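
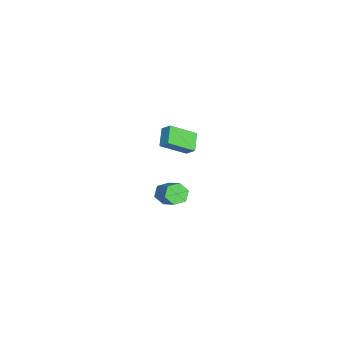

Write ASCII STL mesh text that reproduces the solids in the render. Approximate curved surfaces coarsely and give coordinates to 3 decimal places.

solid 
facet normal -0.446 -0.607 -0.658
outer loop
vertex -3.916 -1.113 -1.8
vertex -4.427 0.36 -2.812
vertex -2.834 -1.192 -2.461
endloop
endfacet
facet normal 0.275 -0.792 0.545
outer loop
vertex -2.473 -0.7 -1.928
vertex -3.916 -1.113 -1.8
vertex -2.834 -1.192 -2.461
endloop
endfacet
facet normal -0.446 -0.607 -0.658
outer loop
vertex -2.834 -1.192 -2.461
vertex -4.427 0.36 -2.812
vertex -3.346 0.282 -3.473
endloop
endfacet
facet normal 0.852 -0.061 -0.520
outer loop
vertex -3.346 0.282 -3.473
vertex -2.473 -0.7 -1.928
vertex -2.834 -1.192 -2.461
endloop
endfacet
facet normal -0.852 0.062 0.520
outer loop
vertex -3.916 -1.113 -1.8
vertex -4.066 0.852 -2.279
vertex -4.427 0.36 -2.812
endloop
endfacet
facet normal 0.275 -0.793 0.544
outer loop
vertex -3.554 -0.622 -1.267
vertex -3.916 -1.113 -1.8
vertex -2.473 -0.7 -1.928
endloop
endfacet
facet normal -0.851 0.062 0.521
outer loop
vertex -3.554 -0.622 -1.267
vertex -4.066 0.852 -2.279
vertex -3.916 -1.113 -1.8
endloop
endfacet
facet normal -0.276 0.792 -0.544
outer loop
vertex -4.427 0.36 -2.812
vertex -4.066 0.852 -2.279
vertex -3.346 0.282 -3.473
endloop
endfacet
facet normal 0.851 -0.062 -0.521
outer loop
vertex -2.984 0.773 -2.94
vertex -2.473 -0.7 -1.928
vertex -3.346 0.282 -3.473
endloop
endfacet
facet normal -0.274 0.793 -0.544
outer loop
vertex -3.346 0.282 -3.473
vertex -4.066 0.852 -2.279
vertex -2.984 0.773 -2.94
endloop
endfacet
facet normal 0.446 0.607 0.658
outer loop
vertex -2.984 0.773 -2.94
vertex -3.554 -0.622 -1.267
vertex -2.473 -0.7 -1.928
endloop
endfacet
facet normal 0.446 0.607 0.658
outer loop
vertex -4.066 0.852 -2.279
vertex -3.554 -0.622 -1.267
vertex -2.984 0.773 -2.94
endloop
endfacet
facet normal -0.714 -0.392 -0.581
outer loop
vertex 3.52 -0.723 -2.195
vertex 3.051 -0.592 -1.707
vertex 3.186 -0.119 -2.192
endloop
endfacet
facet normal 0.506 0.284 -0.814
outer loop
vertex 3.52 -0.723 -2.195
vertex 3.186 -0.119 -2.192
vertex 4.619 -0.12 -1.301
endloop
endfacet
facet normal 0.506 0.285 -0.814
outer loop
vertex 4.619 -0.12 -1.301
vertex 3.186 -0.119 -2.192
vertex 4.285 0.484 -1.297
endloop
endfacet
facet normal 0.714 0.391 0.582
outer loop
vertex 4.619 -0.12 -1.301
vertex 4.285 0.484 -1.297
vertex 4.149 0.012 -0.813
endloop
endfacet
facet normal -0.713 -0.392 -0.581
outer loop
vertex 3.186 -0.119 -2.192
vertex 3.051 -0.592 -1.707
vertex 2.716 0.012 -1.704
endloop
endfacet
facet normal -0.167 0.900 -0.402
outer loop
vertex 3.186 -0.119 -2.192
vertex 2.716 0.012 -1.704
vertex 4.285 0.484 -1.297
endloop
endfacet
facet normal -0.167 0.900 -0.402
outer loop
vertex 4.285 0.484 -1.297
vertex 2.716 0.012 -1.704
vertex 3.815 0.615 -0.809
endloop
endfacet
facet normal 0.713 0.391 0.582
outer loop
vertex 4.285 0.484 -1.297
vertex 3.815 0.615 -0.809
vertex 4.149 0.012 -0.813
endloop
endfacet
facet normal -0.713 -0.393 -0.581
outer loop
vertex 2.716 0.012 -1.704
vertex 3.051 -0.592 -1.707
vertex 2.581 -0.46 -1.219
endloop
endfacet
facet normal -0.673 0.615 0.411
outer loop
vertex 2.716 0.012 -1.704
vertex 2.581 -0.46 -1.219
vertex 3.815 0.615 -0.809
endloop
endfacet
facet normal -0.672 0.615 0.412
outer loop
vertex 3.815 0.615 -0.809
vertex 2.581 -0.46 -1.219
vertex 3.68 0.143 -0.325
endloop
endfacet
facet normal 0.714 0.391 0.581
outer loop
vertex 3.815 0.615 -0.809
vertex 3.68 0.143 -0.325
vertex 4.149 0.012 -0.813
endloop
endfacet
facet normal -0.714 -0.391 -0.582
outer loop
vertex 2.581 -0.46 -1.219
vertex 3.051 -0.592 -1.707
vertex 2.915 -1.064 -1.223
endloop
endfacet
facet normal -0.506 -0.285 0.814
outer loop
vertex 2.581 -0.46 -1.219
vertex 2.915 -1.064 -1.223
vertex 3.68 0.143 -0.325
endloop
endfacet
facet normal -0.507 -0.284 0.814
outer loop
vertex 3.68 0.143 -0.325
vertex 2.915 -1.064 -1.223
vertex 4.014 -0.461 -0.328
endloop
endfacet
facet normal 0.714 0.392 0.581
outer loop
vertex 3.68 0.143 -0.325
vertex 4.014 -0.461 -0.328
vertex 4.149 0.012 -0.813
endloop
endfacet
facet normal -0.713 -0.391 -0.582
outer loop
vertex 2.915 -1.064 -1.223
vertex 3.051 -0.592 -1.707
vertex 3.385 -1.195 -1.711
endloop
endfacet
facet normal 0.167 -0.900 0.402
outer loop
vertex 2.915 -1.064 -1.223
vertex 3.385 -1.195 -1.711
vertex 4.014 -0.461 -0.328
endloop
endfacet
facet normal 0.167 -0.900 0.402
outer loop
vertex 4.014 -0.461 -0.328
vertex 3.385 -1.195 -1.711
vertex 4.484 -0.592 -0.816
endloop
endfacet
facet normal 0.713 0.392 0.581
outer loop
vertex 4.014 -0.461 -0.328
vertex 4.484 -0.592 -0.816
vertex 4.149 0.012 -0.813
endloop
endfacet
facet normal -0.714 -0.391 -0.581
outer loop
vertex 3.385 -1.195 -1.711
vertex 3.051 -0.592 -1.707
vertex 3.52 -0.723 -2.195
endloop
endfacet
facet normal 0.673 -0.615 -0.412
outer loop
vertex 3.385 -1.195 -1.711
vertex 3.52 -0.723 -2.195
vertex 4.484 -0.592 -0.816
endloop
endfacet
facet normal 0.672 -0.615 -0.412
outer loop
vertex 4.484 -0.592 -0.816
vertex 3.52 -0.723 -2.195
vertex 4.619 -0.12 -1.301
endloop
endfacet
facet normal 0.713 0.393 0.581
outer loop
vertex 4.484 -0.592 -0.816
vertex 4.619 -0.12 -1.301
vertex 4.149 0.012 -0.813
endloop
endfacet

endsolid


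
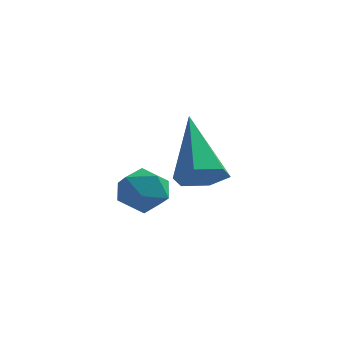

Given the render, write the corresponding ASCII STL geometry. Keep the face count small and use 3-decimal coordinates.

solid 
facet normal 0.381 -0.572 -0.726
outer loop
vertex 0.778 2.215 -2.511
vertex 0.244 2.329 -2.881
vertex 0.766 2.73 -2.923
endloop
endfacet
facet normal 0.780 0.402 0.479
outer loop
vertex 0.778 2.215 -2.511
vertex 0.766 2.73 -2.923
vertex -0.504 3.451 -1.459
endloop
endfacet
facet normal 0.382 -0.573 -0.725
outer loop
vertex 0.766 2.73 -2.923
vertex 0.244 2.329 -2.881
vertex 0.232 2.844 -3.294
endloop
endfacet
facet normal 0.322 0.930 -0.178
outer loop
vertex 0.766 2.73 -2.923
vertex 0.232 2.844 -3.294
vertex -0.504 3.451 -1.459
endloop
endfacet
facet normal 0.382 -0.573 -0.725
outer loop
vertex 0.232 2.844 -3.294
vertex 0.244 2.329 -2.881
vertex -0.29 2.443 -3.252
endloop
endfacet
facet normal -0.565 0.688 -0.454
outer loop
vertex 0.232 2.844 -3.294
vertex -0.29 2.443 -3.252
vertex -0.504 3.451 -1.459
endloop
endfacet
facet normal 0.381 -0.573 -0.725
outer loop
vertex -0.29 2.443 -3.252
vertex 0.244 2.329 -2.881
vertex -0.279 1.928 -2.839
endloop
endfacet
facet normal -0.994 -0.080 -0.074
outer loop
vertex -0.29 2.443 -3.252
vertex -0.279 1.928 -2.839
vertex -0.504 3.451 -1.459
endloop
endfacet
facet normal 0.380 -0.572 -0.726
outer loop
vertex -0.279 1.928 -2.839
vertex 0.244 2.329 -2.881
vertex 0.256 1.814 -2.469
endloop
endfacet
facet normal -0.535 -0.609 0.585
outer loop
vertex -0.279 1.928 -2.839
vertex 0.256 1.814 -2.469
vertex -0.504 3.451 -1.459
endloop
endfacet
facet normal 0.381 -0.572 -0.726
outer loop
vertex 0.256 1.814 -2.469
vertex 0.244 2.329 -2.881
vertex 0.778 2.215 -2.511
endloop
endfacet
facet normal 0.352 -0.368 0.861
outer loop
vertex 0.256 1.814 -2.469
vertex 0.778 2.215 -2.511
vertex -0.504 3.451 -1.459
endloop
endfacet
facet normal 0.275 0.929 -0.248
outer loop
vertex -0.086 0.759 -3.157
vertex -0.562 1.004 -2.767
vertex 0.042 0.891 -2.52
endloop
endfacet
facet normal 0.833 0.483 -0.268
outer loop
vertex -0.086 0.759 -3.157
vertex 0.042 0.891 -2.52
vertex 0.275 0.336 -2.797
endloop
endfacet
facet normal 0.682 -0.040 -0.730
outer loop
vertex -0.086 0.759 -3.157
vertex 0.275 0.336 -2.797
vertex -0.185 0.106 -3.214
endloop
endfacet
facet normal 0.029 0.083 -0.996
outer loop
vertex -0.086 0.759 -3.157
vertex -0.185 0.106 -3.214
vertex -0.703 0.519 -3.195
endloop
endfacet
facet normal -0.222 0.681 -0.698
outer loop
vertex -0.086 0.759 -3.157
vertex -0.703 0.519 -3.195
vertex -0.562 1.004 -2.767
endloop
endfacet
facet normal 0.906 0.192 0.378
outer loop
vertex 0.275 0.336 -2.797
vertex 0.042 0.891 -2.52
vertex 0.023 0.321 -2.185
endloop
endfacet
facet normal 0.003 0.912 0.409
outer loop
vertex 0.042 0.891 -2.52
vertex -0.562 1.004 -2.767
vertex -0.495 0.734 -2.166
endloop
endfacet
facet normal -0.799 0.511 -0.316
outer loop
vertex -0.562 1.004 -2.767
vertex -0.703 0.519 -3.195
vertex -0.955 0.504 -2.583
endloop
endfacet
facet normal -0.393 -0.456 -0.798
outer loop
vertex -0.703 0.519 -3.195
vertex -0.185 0.106 -3.214
vertex -0.722 -0.051 -2.86
endloop
endfacet
facet normal 0.661 -0.655 -0.368
outer loop
vertex -0.185 0.106 -3.214
vertex 0.275 0.336 -2.797
vertex -0.118 -0.164 -2.613
endloop
endfacet
facet normal -0.029 -0.083 0.996
outer loop
vertex -0.594 0.081 -2.223
vertex 0.023 0.321 -2.185
vertex -0.495 0.734 -2.166
endloop
endfacet
facet normal -0.682 0.040 0.730
outer loop
vertex -0.594 0.081 -2.223
vertex -0.495 0.734 -2.166
vertex -0.955 0.504 -2.583
endloop
endfacet
facet normal -0.833 -0.483 0.268
outer loop
vertex -0.594 0.081 -2.223
vertex -0.955 0.504 -2.583
vertex -0.722 -0.051 -2.86
endloop
endfacet
facet normal -0.275 -0.929 0.248
outer loop
vertex -0.594 0.081 -2.223
vertex -0.722 -0.051 -2.86
vertex -0.118 -0.164 -2.613
endloop
endfacet
facet normal 0.222 -0.681 0.698
outer loop
vertex -0.594 0.081 -2.223
vertex -0.118 -0.164 -2.613
vertex 0.023 0.321 -2.185
endloop
endfacet
facet normal 0.393 0.456 0.798
outer loop
vertex -0.495 0.734 -2.166
vertex 0.023 0.321 -2.185
vertex 0.042 0.891 -2.52
endloop
endfacet
facet normal -0.661 0.655 0.368
outer loop
vertex -0.955 0.504 -2.583
vertex -0.495 0.734 -2.166
vertex -0.562 1.004 -2.767
endloop
endfacet
facet normal -0.906 -0.192 -0.378
outer loop
vertex -0.722 -0.051 -2.86
vertex -0.955 0.504 -2.583
vertex -0.703 0.519 -3.195
endloop
endfacet
facet normal -0.003 -0.912 -0.409
outer loop
vertex -0.118 -0.164 -2.613
vertex -0.722 -0.051 -2.86
vertex -0.185 0.106 -3.214
endloop
endfacet
facet normal 0.799 -0.511 0.316
outer loop
vertex 0.023 0.321 -2.185
vertex -0.118 -0.164 -2.613
vertex 0.275 0.336 -2.797
endloop
endfacet

endsolid


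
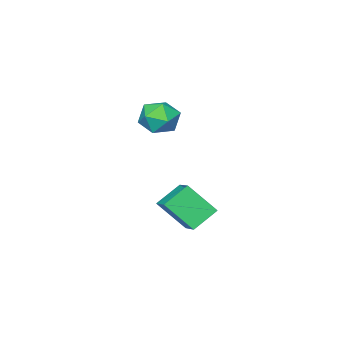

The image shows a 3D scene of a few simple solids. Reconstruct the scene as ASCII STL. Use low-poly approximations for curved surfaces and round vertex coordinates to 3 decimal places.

solid 
facet normal -0.362 0.591 -0.721
outer loop
vertex -4.308 2.29 -2.605
vertex -3.022 2.026 -3.467
vertex -4.972 1.114 -3.237
endloop
endfacet
facet normal -0.819 0.168 0.548
outer loop
vertex -4.238 -0.086 -1.773
vertex -4.308 2.29 -2.605
vertex -4.972 1.114 -3.237
endloop
endfacet
facet normal -0.362 0.591 -0.721
outer loop
vertex -4.972 1.114 -3.237
vertex -3.022 2.026 -3.467
vertex -3.686 0.851 -4.098
endloop
endfacet
facet normal -0.445 -0.789 -0.424
outer loop
vertex -3.686 0.851 -4.098
vertex -4.238 -0.086 -1.773
vertex -4.972 1.114 -3.237
endloop
endfacet
facet normal 0.446 0.789 0.423
outer loop
vertex -4.308 2.29 -2.605
vertex -2.288 0.826 -2.003
vertex -3.022 2.026 -3.467
endloop
endfacet
facet normal -0.819 0.168 0.549
outer loop
vertex -3.574 1.089 -1.142
vertex -4.308 2.29 -2.605
vertex -4.238 -0.086 -1.773
endloop
endfacet
facet normal 0.445 0.789 0.424
outer loop
vertex -3.574 1.089 -1.142
vertex -2.288 0.826 -2.003
vertex -4.308 2.29 -2.605
endloop
endfacet
facet normal 0.819 -0.168 -0.549
outer loop
vertex -3.022 2.026 -3.467
vertex -2.288 0.826 -2.003
vertex -3.686 0.851 -4.098
endloop
endfacet
facet normal -0.446 -0.789 -0.424
outer loop
vertex -2.952 -0.35 -2.635
vertex -4.238 -0.086 -1.773
vertex -3.686 0.851 -4.098
endloop
endfacet
facet normal 0.819 -0.168 -0.549
outer loop
vertex -3.686 0.851 -4.098
vertex -2.288 0.826 -2.003
vertex -2.952 -0.35 -2.635
endloop
endfacet
facet normal 0.362 -0.591 0.721
outer loop
vertex -2.952 -0.35 -2.635
vertex -3.574 1.089 -1.142
vertex -4.238 -0.086 -1.773
endloop
endfacet
facet normal 0.362 -0.591 0.721
outer loop
vertex -2.288 0.826 -2.003
vertex -3.574 1.089 -1.142
vertex -2.952 -0.35 -2.635
endloop
endfacet
facet normal -0.967 0.133 0.217
outer loop
vertex -4.554 -0.842 2.23
vertex -4.359 -1.123 3.269
vertex -4.284 -0.076 2.962
endloop
endfacet
facet normal -0.763 0.566 -0.311
outer loop
vertex -4.554 -0.842 2.23
vertex -4.284 -0.076 2.962
vertex -3.854 -0.048 1.957
endloop
endfacet
facet normal -0.513 0.162 -0.843
outer loop
vertex -4.554 -0.842 2.23
vertex -3.854 -0.048 1.957
vertex -3.663 -1.078 1.643
endloop
endfacet
facet normal -0.561 -0.521 -0.643
outer loop
vertex -4.554 -0.842 2.23
vertex -3.663 -1.078 1.643
vertex -3.975 -1.742 2.454
endloop
endfacet
facet normal -0.842 -0.539 0.012
outer loop
vertex -4.554 -0.842 2.23
vertex -3.975 -1.742 2.454
vertex -4.359 -1.123 3.269
endloop
endfacet
facet normal -0.227 0.971 -0.070
outer loop
vertex -3.854 -0.048 1.957
vertex -4.284 -0.076 2.962
vertex -3.225 0.162 2.826
endloop
endfacet
facet normal -0.556 0.270 0.786
outer loop
vertex -4.284 -0.076 2.962
vertex -4.359 -1.123 3.269
vertex -3.537 -0.502 3.637
endloop
endfacet
facet normal -0.354 -0.818 0.454
outer loop
vertex -4.359 -1.123 3.269
vertex -3.975 -1.742 2.454
vertex -3.346 -1.532 3.323
endloop
endfacet
facet normal 0.099 -0.788 -0.607
outer loop
vertex -3.975 -1.742 2.454
vertex -3.663 -1.078 1.643
vertex -2.916 -1.504 2.318
endloop
endfacet
facet normal 0.178 0.317 -0.932
outer loop
vertex -3.663 -1.078 1.643
vertex -3.854 -0.048 1.957
vertex -2.841 -0.457 2.011
endloop
endfacet
facet normal 0.561 0.521 0.643
outer loop
vertex -2.646 -0.738 3.05
vertex -3.225 0.162 2.826
vertex -3.537 -0.502 3.637
endloop
endfacet
facet normal 0.513 -0.162 0.843
outer loop
vertex -2.646 -0.738 3.05
vertex -3.537 -0.502 3.637
vertex -3.346 -1.532 3.323
endloop
endfacet
facet normal 0.763 -0.566 0.311
outer loop
vertex -2.646 -0.738 3.05
vertex -3.346 -1.532 3.323
vertex -2.916 -1.504 2.318
endloop
endfacet
facet normal 0.967 -0.133 -0.217
outer loop
vertex -2.646 -0.738 3.05
vertex -2.916 -1.504 2.318
vertex -2.841 -0.457 2.011
endloop
endfacet
facet normal 0.842 0.539 -0.012
outer loop
vertex -2.646 -0.738 3.05
vertex -2.841 -0.457 2.011
vertex -3.225 0.162 2.826
endloop
endfacet
facet normal -0.099 0.788 0.607
outer loop
vertex -3.537 -0.502 3.637
vertex -3.225 0.162 2.826
vertex -4.284 -0.076 2.962
endloop
endfacet
facet normal -0.178 -0.317 0.932
outer loop
vertex -3.346 -1.532 3.323
vertex -3.537 -0.502 3.637
vertex -4.359 -1.123 3.269
endloop
endfacet
facet normal 0.227 -0.971 0.070
outer loop
vertex -2.916 -1.504 2.318
vertex -3.346 -1.532 3.323
vertex -3.975 -1.742 2.454
endloop
endfacet
facet normal 0.556 -0.270 -0.786
outer loop
vertex -2.841 -0.457 2.011
vertex -2.916 -1.504 2.318
vertex -3.663 -1.078 1.643
endloop
endfacet
facet normal 0.354 0.818 -0.454
outer loop
vertex -3.225 0.162 2.826
vertex -2.841 -0.457 2.011
vertex -3.854 -0.048 1.957
endloop
endfacet

endsolid


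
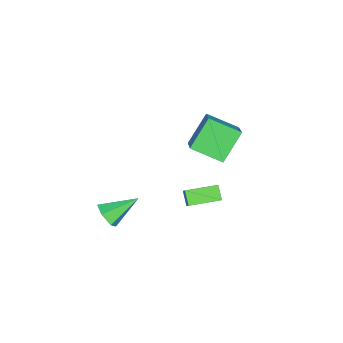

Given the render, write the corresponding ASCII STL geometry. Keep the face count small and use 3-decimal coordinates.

solid 
facet normal -0.613 0.274 0.741
outer loop
vertex -3.069 -0.888 1.019
vertex -3.226 0.747 0.283
vertex -4.616 -1.509 -0.032
endloop
endfacet
facet normal 0.087 -0.908 0.409
outer loop
vertex -3.414 -2.047 -1.483
vertex -3.069 -0.888 1.019
vertex -4.616 -1.509 -0.032
endloop
endfacet
facet normal -0.613 0.274 0.741
outer loop
vertex -4.616 -1.509 -0.032
vertex -3.226 0.747 0.283
vertex -4.772 0.126 -0.767
endloop
endfacet
facet normal -0.785 -0.315 -0.534
outer loop
vertex -4.772 0.126 -0.767
vertex -3.414 -2.047 -1.483
vertex -4.616 -1.509 -0.032
endloop
endfacet
facet normal 0.785 0.315 0.533
outer loop
vertex -3.069 -0.888 1.019
vertex -2.024 0.209 -1.168
vertex -3.226 0.747 0.283
endloop
endfacet
facet normal 0.087 -0.908 0.409
outer loop
vertex -1.868 -1.426 -0.433
vertex -3.069 -0.888 1.019
vertex -3.414 -2.047 -1.483
endloop
endfacet
facet normal 0.785 0.315 0.533
outer loop
vertex -1.868 -1.426 -0.433
vertex -2.024 0.209 -1.168
vertex -3.069 -0.888 1.019
endloop
endfacet
facet normal -0.087 0.908 -0.409
outer loop
vertex -3.226 0.747 0.283
vertex -2.024 0.209 -1.168
vertex -4.772 0.126 -0.767
endloop
endfacet
facet normal -0.785 -0.315 -0.533
outer loop
vertex -3.571 -0.412 -2.219
vertex -3.414 -2.047 -1.483
vertex -4.772 0.126 -0.767
endloop
endfacet
facet normal -0.087 0.909 -0.409
outer loop
vertex -4.772 0.126 -0.767
vertex -2.024 0.209 -1.168
vertex -3.571 -0.412 -2.219
endloop
endfacet
facet normal 0.613 -0.275 -0.741
outer loop
vertex -3.571 -0.412 -2.219
vertex -1.868 -1.426 -0.433
vertex -3.414 -2.047 -1.483
endloop
endfacet
facet normal 0.613 -0.274 -0.741
outer loop
vertex -2.024 0.209 -1.168
vertex -1.868 -1.426 -0.433
vertex -3.571 -0.412 -2.219
endloop
endfacet
facet normal 0.493 -0.704 -0.512
outer loop
vertex 3.217 -3.584 -2.519
vertex 2.593 -4.034 -2.501
vertex 2.694 -3.54 -3.083
endloop
endfacet
facet normal 0.340 0.908 -0.244
outer loop
vertex 3.217 -3.584 -2.519
vertex 2.694 -3.54 -3.083
vertex 1.707 -2.766 -1.579
endloop
endfacet
facet normal 0.491 -0.704 -0.513
outer loop
vertex 2.694 -3.54 -3.083
vertex 2.593 -4.034 -2.501
vertex 2.07 -3.989 -3.064
endloop
endfacet
facet normal -0.467 0.623 -0.627
outer loop
vertex 2.694 -3.54 -3.083
vertex 2.07 -3.989 -3.064
vertex 1.707 -2.766 -1.579
endloop
endfacet
facet normal 0.491 -0.704 -0.513
outer loop
vertex 2.07 -3.989 -3.064
vertex 2.593 -4.034 -2.501
vertex 1.968 -4.484 -2.482
endloop
endfacet
facet normal -0.978 -0.040 -0.206
outer loop
vertex 2.07 -3.989 -3.064
vertex 1.968 -4.484 -2.482
vertex 1.707 -2.766 -1.579
endloop
endfacet
facet normal 0.492 -0.704 -0.512
outer loop
vertex 1.968 -4.484 -2.482
vertex 2.593 -4.034 -2.501
vertex 2.491 -4.528 -1.919
endloop
endfacet
facet normal -0.681 -0.419 0.600
outer loop
vertex 1.968 -4.484 -2.482
vertex 2.491 -4.528 -1.919
vertex 1.707 -2.766 -1.579
endloop
endfacet
facet normal 0.492 -0.704 -0.512
outer loop
vertex 2.491 -4.528 -1.919
vertex 2.593 -4.034 -2.501
vertex 3.116 -4.078 -1.938
endloop
endfacet
facet normal 0.126 -0.134 0.983
outer loop
vertex 2.491 -4.528 -1.919
vertex 3.116 -4.078 -1.938
vertex 1.707 -2.766 -1.579
endloop
endfacet
facet normal 0.492 -0.703 -0.512
outer loop
vertex 3.116 -4.078 -1.938
vertex 2.593 -4.034 -2.501
vertex 3.217 -3.584 -2.519
endloop
endfacet
facet normal 0.636 0.530 0.561
outer loop
vertex 3.116 -4.078 -1.938
vertex 3.217 -3.584 -2.519
vertex 1.707 -2.766 -1.579
endloop
endfacet
facet normal -0.648 -0.319 -0.692
outer loop
vertex 0.366 -1.019 -1.662
vertex -0.442 0.344 -1.534
vertex 0.854 -0.672 -2.279
endloop
endfacet
facet normal 0.508 -0.858 -0.081
outer loop
vertex 1.522 -0.344 -1.566
vertex 0.366 -1.019 -1.662
vertex 0.854 -0.672 -2.279
endloop
endfacet
facet normal -0.648 -0.318 -0.692
outer loop
vertex 0.854 -0.672 -2.279
vertex -0.442 0.344 -1.534
vertex 0.047 0.691 -2.151
endloop
endfacet
facet normal 0.568 0.404 -0.718
outer loop
vertex 0.047 0.691 -2.151
vertex 1.522 -0.344 -1.566
vertex 0.854 -0.672 -2.279
endloop
endfacet
facet normal -0.568 -0.404 0.718
outer loop
vertex 0.366 -1.019 -1.662
vertex 0.226 0.672 -0.821
vertex -0.442 0.344 -1.534
endloop
endfacet
facet normal 0.508 -0.858 -0.080
outer loop
vertex 1.033 -0.691 -0.949
vertex 0.366 -1.019 -1.662
vertex 1.522 -0.344 -1.566
endloop
endfacet
facet normal -0.568 -0.404 0.717
outer loop
vertex 1.033 -0.691 -0.949
vertex 0.226 0.672 -0.821
vertex 0.366 -1.019 -1.662
endloop
endfacet
facet normal -0.507 0.858 0.081
outer loop
vertex -0.442 0.344 -1.534
vertex 0.226 0.672 -0.821
vertex 0.047 0.691 -2.151
endloop
endfacet
facet normal 0.568 0.404 -0.717
outer loop
vertex 0.714 1.019 -1.438
vertex 1.522 -0.344 -1.566
vertex 0.047 0.691 -2.151
endloop
endfacet
facet normal -0.508 0.858 0.081
outer loop
vertex 0.047 0.691 -2.151
vertex 0.226 0.672 -0.821
vertex 0.714 1.019 -1.438
endloop
endfacet
facet normal 0.647 0.319 0.692
outer loop
vertex 0.714 1.019 -1.438
vertex 1.033 -0.691 -0.949
vertex 1.522 -0.344 -1.566
endloop
endfacet
facet normal 0.648 0.319 0.692
outer loop
vertex 0.226 0.672 -0.821
vertex 1.033 -0.691 -0.949
vertex 0.714 1.019 -1.438
endloop
endfacet

endsolid


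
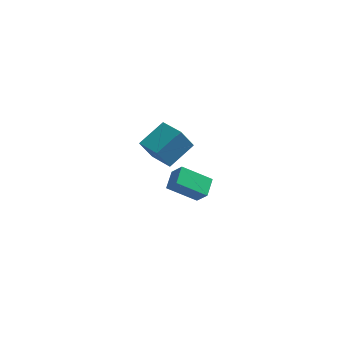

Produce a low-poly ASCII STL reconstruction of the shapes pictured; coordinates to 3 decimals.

solid 
facet normal -0.586 -0.678 -0.443
outer loop
vertex -0.702 -4.74 3.029
vertex -1.704 -3.689 2.745
vertex -0.128 -4.498 1.9
endloop
endfacet
facet normal 0.678 -0.710 0.192
outer loop
vertex 0.844 -3.371 2.635
vertex -0.702 -4.74 3.029
vertex -0.128 -4.498 1.9
endloop
endfacet
facet normal -0.586 -0.679 -0.443
outer loop
vertex -0.128 -4.498 1.9
vertex -1.704 -3.689 2.745
vertex -1.13 -3.447 1.615
endloop
endfacet
facet normal 0.445 0.187 -0.876
outer loop
vertex -1.13 -3.447 1.615
vertex 0.844 -3.371 2.635
vertex -0.128 -4.498 1.9
endloop
endfacet
facet normal -0.445 -0.187 0.876
outer loop
vertex -0.702 -4.74 3.029
vertex -0.732 -2.562 3.48
vertex -1.704 -3.689 2.745
endloop
endfacet
facet normal 0.678 -0.710 0.192
outer loop
vertex 0.27 -3.613 3.765
vertex -0.702 -4.74 3.029
vertex 0.844 -3.371 2.635
endloop
endfacet
facet normal -0.446 -0.187 0.875
outer loop
vertex 0.27 -3.613 3.765
vertex -0.732 -2.562 3.48
vertex -0.702 -4.74 3.029
endloop
endfacet
facet normal -0.678 0.710 -0.192
outer loop
vertex -1.704 -3.689 2.745
vertex -0.732 -2.562 3.48
vertex -1.13 -3.447 1.615
endloop
endfacet
facet normal 0.445 0.188 -0.876
outer loop
vertex -0.158 -2.32 2.351
vertex 0.844 -3.371 2.635
vertex -1.13 -3.447 1.615
endloop
endfacet
facet normal -0.678 0.710 -0.192
outer loop
vertex -1.13 -3.447 1.615
vertex -0.732 -2.562 3.48
vertex -0.158 -2.32 2.351
endloop
endfacet
facet normal 0.586 0.678 0.443
outer loop
vertex -0.158 -2.32 2.351
vertex 0.27 -3.613 3.765
vertex 0.844 -3.371 2.635
endloop
endfacet
facet normal 0.586 0.679 0.443
outer loop
vertex -0.732 -2.562 3.48
vertex 0.27 -3.613 3.765
vertex -0.158 -2.32 2.351
endloop
endfacet
facet normal -0.530 0.351 -0.772
outer loop
vertex -0.754 0.454 -3.014
vertex 0.776 0.625 -3.986
vertex -0.883 -0.589 -3.4
endloop
endfacet
facet normal -0.840 -0.094 0.534
outer loop
vertex -0.316 -0.965 -2.574
vertex -0.754 0.454 -3.014
vertex -0.883 -0.589 -3.4
endloop
endfacet
facet normal -0.530 0.351 -0.772
outer loop
vertex -0.883 -0.589 -3.4
vertex 0.776 0.625 -3.986
vertex 0.647 -0.418 -4.372
endloop
endfacet
facet normal -0.115 -0.932 -0.345
outer loop
vertex 0.647 -0.418 -4.372
vertex -0.316 -0.965 -2.574
vertex -0.883 -0.589 -3.4
endloop
endfacet
facet normal 0.115 0.932 0.345
outer loop
vertex -0.754 0.454 -3.014
vertex 1.343 0.249 -3.16
vertex 0.776 0.625 -3.986
endloop
endfacet
facet normal -0.840 -0.094 0.534
outer loop
vertex -0.187 0.078 -2.188
vertex -0.754 0.454 -3.014
vertex -0.316 -0.965 -2.574
endloop
endfacet
facet normal 0.115 0.932 0.345
outer loop
vertex -0.187 0.078 -2.188
vertex 1.343 0.249 -3.16
vertex -0.754 0.454 -3.014
endloop
endfacet
facet normal 0.840 0.094 -0.534
outer loop
vertex 0.776 0.625 -3.986
vertex 1.343 0.249 -3.16
vertex 0.647 -0.418 -4.372
endloop
endfacet
facet normal -0.115 -0.932 -0.345
outer loop
vertex 1.214 -0.794 -3.546
vertex -0.316 -0.965 -2.574
vertex 0.647 -0.418 -4.372
endloop
endfacet
facet normal 0.840 0.094 -0.534
outer loop
vertex 0.647 -0.418 -4.372
vertex 1.343 0.249 -3.16
vertex 1.214 -0.794 -3.546
endloop
endfacet
facet normal 0.530 -0.351 0.772
outer loop
vertex 1.214 -0.794 -3.546
vertex -0.187 0.078 -2.188
vertex -0.316 -0.965 -2.574
endloop
endfacet
facet normal 0.530 -0.351 0.772
outer loop
vertex 1.343 0.249 -3.16
vertex -0.187 0.078 -2.188
vertex 1.214 -0.794 -3.546
endloop
endfacet

endsolid


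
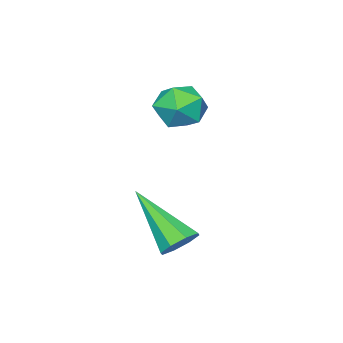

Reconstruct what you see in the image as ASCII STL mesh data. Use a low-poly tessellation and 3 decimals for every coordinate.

solid 
facet normal 0.056 0.768 -0.638
outer loop
vertex 1.704 0.084 -2.733
vertex 1.421 0.463 -2.302
vertex 2.026 0.306 -2.438
endloop
endfacet
facet normal 0.710 -0.639 -0.295
outer loop
vertex 1.704 0.084 -2.733
vertex 2.026 0.306 -2.438
vertex 1.299 -1.203 -0.918
endloop
endfacet
facet normal 0.055 0.767 -0.639
outer loop
vertex 2.026 0.306 -2.438
vertex 1.421 0.463 -2.302
vertex 1.994 0.62 -2.064
endloop
endfacet
facet normal 0.946 -0.203 0.251
outer loop
vertex 2.026 0.306 -2.438
vertex 1.994 0.62 -2.064
vertex 1.299 -1.203 -0.918
endloop
endfacet
facet normal 0.055 0.767 -0.639
outer loop
vertex 1.994 0.62 -2.064
vertex 1.421 0.463 -2.302
vertex 1.626 0.842 -1.829
endloop
endfacet
facet normal 0.620 0.235 0.749
outer loop
vertex 1.994 0.62 -2.064
vertex 1.626 0.842 -1.829
vertex 1.299 -1.203 -0.918
endloop
endfacet
facet normal 0.055 0.767 -0.639
outer loop
vertex 1.626 0.842 -1.829
vertex 1.421 0.463 -2.302
vertex 1.138 0.842 -1.871
endloop
endfacet
facet normal -0.078 0.416 0.906
outer loop
vertex 1.626 0.842 -1.829
vertex 1.138 0.842 -1.871
vertex 1.299 -1.203 -0.918
endloop
endfacet
facet normal 0.056 0.768 -0.638
outer loop
vertex 1.138 0.842 -1.871
vertex 1.421 0.463 -2.302
vertex 0.816 0.62 -2.166
endloop
endfacet
facet normal -0.740 0.235 0.630
outer loop
vertex 1.138 0.842 -1.871
vertex 0.816 0.62 -2.166
vertex 1.299 -1.203 -0.918
endloop
endfacet
facet normal 0.056 0.769 -0.637
outer loop
vertex 0.816 0.62 -2.166
vertex 1.421 0.463 -2.302
vertex 0.848 0.307 -2.541
endloop
endfacet
facet normal -0.976 -0.201 0.084
outer loop
vertex 0.816 0.62 -2.166
vertex 0.848 0.307 -2.541
vertex 1.299 -1.203 -0.918
endloop
endfacet
facet normal 0.057 0.769 -0.637
outer loop
vertex 0.848 0.307 -2.541
vertex 1.421 0.463 -2.302
vertex 1.216 0.085 -2.776
endloop
endfacet
facet normal -0.649 -0.638 -0.414
outer loop
vertex 0.848 0.307 -2.541
vertex 1.216 0.085 -2.776
vertex 1.299 -1.203 -0.918
endloop
endfacet
facet normal 0.058 0.768 -0.638
outer loop
vertex 1.216 0.085 -2.776
vertex 1.421 0.463 -2.302
vertex 1.704 0.084 -2.733
endloop
endfacet
facet normal 0.049 -0.820 -0.571
outer loop
vertex 1.216 0.085 -2.776
vertex 1.704 0.084 -2.733
vertex 1.299 -1.203 -0.918
endloop
endfacet
facet normal -0.994 -0.053 0.093
outer loop
vertex -2.318 -1.643 0.841
vertex -2.279 -2.521 0.756
vertex -2.224 -2.152 1.557
endloop
endfacet
facet normal -0.734 0.504 0.455
outer loop
vertex -2.318 -1.643 0.841
vertex -2.224 -2.152 1.557
vertex -1.758 -1.406 1.482
endloop
endfacet
facet normal -0.385 0.923 -0.005
outer loop
vertex -2.318 -1.643 0.841
vertex -1.758 -1.406 1.482
vertex -1.525 -1.313 0.636
endloop
endfacet
facet normal -0.429 0.624 -0.653
outer loop
vertex -2.318 -1.643 0.841
vertex -1.525 -1.313 0.636
vertex -1.846 -2.003 0.187
endloop
endfacet
facet normal -0.805 0.022 -0.593
outer loop
vertex -2.318 -1.643 0.841
vertex -1.846 -2.003 0.187
vertex -2.279 -2.521 0.756
endloop
endfacet
facet normal -0.263 0.258 0.930
outer loop
vertex -1.758 -1.406 1.482
vertex -2.224 -2.152 1.557
vertex -1.374 -2.137 1.793
endloop
endfacet
facet normal -0.683 -0.644 0.344
outer loop
vertex -2.224 -2.152 1.557
vertex -2.279 -2.521 0.756
vertex -1.695 -2.827 1.344
endloop
endfacet
facet normal -0.378 -0.523 -0.764
outer loop
vertex -2.279 -2.521 0.756
vertex -1.846 -2.003 0.187
vertex -1.462 -2.734 0.498
endloop
endfacet
facet normal 0.231 0.453 -0.861
outer loop
vertex -1.846 -2.003 0.187
vertex -1.525 -1.313 0.636
vertex -0.996 -1.988 0.423
endloop
endfacet
facet normal 0.302 0.935 0.186
outer loop
vertex -1.525 -1.313 0.636
vertex -1.758 -1.406 1.482
vertex -0.941 -1.619 1.224
endloop
endfacet
facet normal 0.429 -0.624 0.653
outer loop
vertex -0.902 -2.497 1.139
vertex -1.374 -2.137 1.793
vertex -1.695 -2.827 1.344
endloop
endfacet
facet normal 0.385 -0.923 0.005
outer loop
vertex -0.902 -2.497 1.139
vertex -1.695 -2.827 1.344
vertex -1.462 -2.734 0.498
endloop
endfacet
facet normal 0.734 -0.504 -0.455
outer loop
vertex -0.902 -2.497 1.139
vertex -1.462 -2.734 0.498
vertex -0.996 -1.988 0.423
endloop
endfacet
facet normal 0.994 0.053 -0.093
outer loop
vertex -0.902 -2.497 1.139
vertex -0.996 -1.988 0.423
vertex -0.941 -1.619 1.224
endloop
endfacet
facet normal 0.805 -0.022 0.593
outer loop
vertex -0.902 -2.497 1.139
vertex -0.941 -1.619 1.224
vertex -1.374 -2.137 1.793
endloop
endfacet
facet normal -0.231 -0.453 0.861
outer loop
vertex -1.695 -2.827 1.344
vertex -1.374 -2.137 1.793
vertex -2.224 -2.152 1.557
endloop
endfacet
facet normal -0.302 -0.935 -0.186
outer loop
vertex -1.462 -2.734 0.498
vertex -1.695 -2.827 1.344
vertex -2.279 -2.521 0.756
endloop
endfacet
facet normal 0.263 -0.258 -0.930
outer loop
vertex -0.996 -1.988 0.423
vertex -1.462 -2.734 0.498
vertex -1.846 -2.003 0.187
endloop
endfacet
facet normal 0.683 0.644 -0.344
outer loop
vertex -0.941 -1.619 1.224
vertex -0.996 -1.988 0.423
vertex -1.525 -1.313 0.636
endloop
endfacet
facet normal 0.378 0.523 0.764
outer loop
vertex -1.374 -2.137 1.793
vertex -0.941 -1.619 1.224
vertex -1.758 -1.406 1.482
endloop
endfacet

endsolid


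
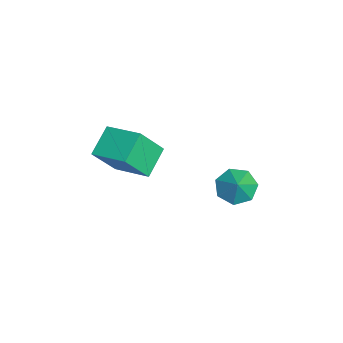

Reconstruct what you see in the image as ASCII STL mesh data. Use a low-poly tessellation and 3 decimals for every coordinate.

solid 
facet normal -0.686 -0.011 -0.728
outer loop
vertex 0.49 2.216 -3.067
vertex -0.021 1.554 -2.576
vertex -0.084 2.52 -2.531
endloop
endfacet
facet normal 0.615 0.754 0.231
outer loop
vertex 0.49 2.216 -3.067
vertex -0.084 2.52 -2.531
vertex 0.781 1.566 -1.724
endloop
endfacet
facet normal -0.686 -0.011 -0.728
outer loop
vertex -0.084 2.52 -2.531
vertex -0.021 1.554 -2.576
vertex -0.61 2.097 -2.029
endloop
endfacet
facet normal 0.112 0.699 0.706
outer loop
vertex -0.084 2.52 -2.531
vertex -0.61 2.097 -2.029
vertex 0.781 1.566 -1.724
endloop
endfacet
facet normal -0.686 -0.010 -0.728
outer loop
vertex -0.61 2.097 -2.029
vertex -0.021 1.554 -2.576
vertex -0.693 1.264 -1.939
endloop
endfacet
facet normal -0.168 0.122 0.978
outer loop
vertex -0.61 2.097 -2.029
vertex -0.693 1.264 -1.939
vertex 0.781 1.566 -1.724
endloop
endfacet
facet normal -0.685 -0.011 -0.728
outer loop
vertex -0.693 1.264 -1.939
vertex -0.021 1.554 -2.576
vertex -0.27 0.649 -2.328
endloop
endfacet
facet normal -0.012 -0.540 0.841
outer loop
vertex -0.693 1.264 -1.939
vertex -0.27 0.649 -2.328
vertex 0.781 1.566 -1.724
endloop
endfacet
facet normal -0.685 -0.011 -0.728
outer loop
vertex -0.27 0.649 -2.328
vertex -0.021 1.554 -2.576
vertex 0.341 0.715 -2.904
endloop
endfacet
facet normal 0.462 -0.792 0.399
outer loop
vertex -0.27 0.649 -2.328
vertex 0.341 0.715 -2.904
vertex 0.781 1.566 -1.724
endloop
endfacet
facet normal -0.686 -0.012 -0.727
outer loop
vertex 0.341 0.715 -2.904
vertex -0.021 1.554 -2.576
vertex 0.678 1.413 -3.233
endloop
endfacet
facet normal 0.897 -0.441 -0.017
outer loop
vertex 0.341 0.715 -2.904
vertex 0.678 1.413 -3.233
vertex 0.781 1.566 -1.724
endloop
endfacet
facet normal -0.686 -0.010 -0.728
outer loop
vertex 0.678 1.413 -3.233
vertex -0.021 1.554 -2.576
vertex 0.49 2.216 -3.067
endloop
endfacet
facet normal 0.965 0.245 -0.091
outer loop
vertex 0.678 1.413 -3.233
vertex 0.49 2.216 -3.067
vertex 0.781 1.566 -1.724
endloop
endfacet
facet normal -0.606 -0.753 -0.258
outer loop
vertex -0.385 -4.039 1.35
vertex -0.953 -3.052 -0.196
vertex 0.79 -4.693 0.5
endloop
endfacet
facet normal 0.296 -0.514 0.805
outer loop
vertex 1.953 -3.248 0.996
vertex -0.385 -4.039 1.35
vertex 0.79 -4.693 0.5
endloop
endfacet
facet normal -0.606 -0.753 -0.258
outer loop
vertex 0.79 -4.693 0.5
vertex -0.953 -3.052 -0.196
vertex 0.222 -3.706 -1.045
endloop
endfacet
facet normal 0.739 -0.411 -0.534
outer loop
vertex 0.222 -3.706 -1.045
vertex 1.953 -3.248 0.996
vertex 0.79 -4.693 0.5
endloop
endfacet
facet normal -0.739 0.411 0.534
outer loop
vertex -0.385 -4.039 1.35
vertex 0.21 -1.607 0.3
vertex -0.953 -3.052 -0.196
endloop
endfacet
facet normal 0.296 -0.514 0.805
outer loop
vertex 0.778 -2.594 1.845
vertex -0.385 -4.039 1.35
vertex 1.953 -3.248 0.996
endloop
endfacet
facet normal -0.738 0.411 0.534
outer loop
vertex 0.778 -2.594 1.845
vertex 0.21 -1.607 0.3
vertex -0.385 -4.039 1.35
endloop
endfacet
facet normal -0.296 0.514 -0.805
outer loop
vertex -0.953 -3.052 -0.196
vertex 0.21 -1.607 0.3
vertex 0.222 -3.706 -1.045
endloop
endfacet
facet normal 0.739 -0.411 -0.534
outer loop
vertex 1.385 -2.261 -0.55
vertex 1.953 -3.248 0.996
vertex 0.222 -3.706 -1.045
endloop
endfacet
facet normal -0.296 0.514 -0.805
outer loop
vertex 0.222 -3.706 -1.045
vertex 0.21 -1.607 0.3
vertex 1.385 -2.261 -0.55
endloop
endfacet
facet normal 0.606 0.753 0.258
outer loop
vertex 1.385 -2.261 -0.55
vertex 0.778 -2.594 1.845
vertex 1.953 -3.248 0.996
endloop
endfacet
facet normal 0.606 0.753 0.258
outer loop
vertex 0.21 -1.607 0.3
vertex 0.778 -2.594 1.845
vertex 1.385 -2.261 -0.55
endloop
endfacet

endsolid


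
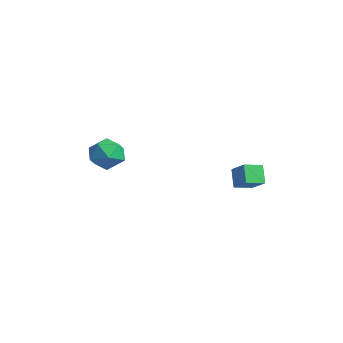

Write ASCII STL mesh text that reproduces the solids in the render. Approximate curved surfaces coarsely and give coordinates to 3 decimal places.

solid 
facet normal -0.948 0.098 0.303
outer loop
vertex -1.564 -2.017 -1.596
vertex -1.516 -2.822 -1.187
vertex -1.294 -2.071 -0.735
endloop
endfacet
facet normal -0.632 0.735 0.244
outer loop
vertex -1.564 -2.017 -1.596
vertex -1.294 -2.071 -0.735
vertex -0.869 -1.515 -1.308
endloop
endfacet
facet normal -0.405 0.807 -0.429
outer loop
vertex -1.564 -2.017 -1.596
vertex -0.869 -1.515 -1.308
vertex -0.829 -1.923 -2.114
endloop
endfacet
facet normal -0.581 0.214 -0.785
outer loop
vertex -1.564 -2.017 -1.596
vertex -0.829 -1.923 -2.114
vertex -1.228 -2.73 -2.039
endloop
endfacet
facet normal -0.916 -0.224 -0.334
outer loop
vertex -1.564 -2.017 -1.596
vertex -1.228 -2.73 -2.039
vertex -1.516 -2.822 -1.187
endloop
endfacet
facet normal -0.060 0.738 0.672
outer loop
vertex -0.869 -1.515 -1.308
vertex -1.294 -2.071 -0.735
vertex -0.392 -2.01 -0.721
endloop
endfacet
facet normal -0.570 -0.293 0.767
outer loop
vertex -1.294 -2.071 -0.735
vertex -1.516 -2.822 -1.187
vertex -0.791 -2.817 -0.646
endloop
endfacet
facet normal -0.519 -0.813 -0.263
outer loop
vertex -1.516 -2.822 -1.187
vertex -1.228 -2.73 -2.039
vertex -0.751 -3.225 -1.452
endloop
endfacet
facet normal 0.022 -0.104 -0.994
outer loop
vertex -1.228 -2.73 -2.039
vertex -0.829 -1.923 -2.114
vertex -0.326 -2.669 -2.025
endloop
endfacet
facet normal 0.306 0.855 -0.418
outer loop
vertex -0.829 -1.923 -2.114
vertex -0.869 -1.515 -1.308
vertex -0.104 -1.918 -1.573
endloop
endfacet
facet normal 0.581 -0.214 0.785
outer loop
vertex -0.056 -2.723 -1.164
vertex -0.392 -2.01 -0.721
vertex -0.791 -2.817 -0.646
endloop
endfacet
facet normal 0.405 -0.807 0.429
outer loop
vertex -0.056 -2.723 -1.164
vertex -0.791 -2.817 -0.646
vertex -0.751 -3.225 -1.452
endloop
endfacet
facet normal 0.632 -0.735 -0.244
outer loop
vertex -0.056 -2.723 -1.164
vertex -0.751 -3.225 -1.452
vertex -0.326 -2.669 -2.025
endloop
endfacet
facet normal 0.948 -0.098 -0.303
outer loop
vertex -0.056 -2.723 -1.164
vertex -0.326 -2.669 -2.025
vertex -0.104 -1.918 -1.573
endloop
endfacet
facet normal 0.916 0.224 0.334
outer loop
vertex -0.056 -2.723 -1.164
vertex -0.104 -1.918 -1.573
vertex -0.392 -2.01 -0.721
endloop
endfacet
facet normal -0.022 0.104 0.994
outer loop
vertex -0.791 -2.817 -0.646
vertex -0.392 -2.01 -0.721
vertex -1.294 -2.071 -0.735
endloop
endfacet
facet normal -0.306 -0.855 0.418
outer loop
vertex -0.751 -3.225 -1.452
vertex -0.791 -2.817 -0.646
vertex -1.516 -2.822 -1.187
endloop
endfacet
facet normal 0.060 -0.738 -0.672
outer loop
vertex -0.326 -2.669 -2.025
vertex -0.751 -3.225 -1.452
vertex -1.228 -2.73 -2.039
endloop
endfacet
facet normal 0.570 0.293 -0.767
outer loop
vertex -0.104 -1.918 -1.573
vertex -0.326 -2.669 -2.025
vertex -0.829 -1.923 -2.114
endloop
endfacet
facet normal 0.519 0.813 0.263
outer loop
vertex -0.392 -2.01 -0.721
vertex -0.104 -1.918 -1.573
vertex -0.869 -1.515 -1.308
endloop
endfacet
facet normal -0.793 -0.019 -0.609
outer loop
vertex 0.678 2.961 -3.194
vertex 0.825 3.843 -3.413
vertex 1.267 2.676 -3.951
endloop
endfacet
facet normal -0.160 -0.958 0.237
outer loop
vertex 2.155 2.697 -3.267
vertex 0.678 2.961 -3.194
vertex 1.267 2.676 -3.951
endloop
endfacet
facet normal -0.792 -0.019 -0.610
outer loop
vertex 1.267 2.676 -3.951
vertex 0.825 3.843 -3.413
vertex 1.414 3.558 -4.169
endloop
endfacet
facet normal 0.589 -0.285 -0.756
outer loop
vertex 1.414 3.558 -4.169
vertex 2.155 2.697 -3.267
vertex 1.267 2.676 -3.951
endloop
endfacet
facet normal -0.589 0.286 0.756
outer loop
vertex 0.678 2.961 -3.194
vertex 1.713 3.864 -2.729
vertex 0.825 3.843 -3.413
endloop
endfacet
facet normal -0.160 -0.958 0.237
outer loop
vertex 1.566 2.982 -2.511
vertex 0.678 2.961 -3.194
vertex 2.155 2.697 -3.267
endloop
endfacet
facet normal -0.589 0.285 0.756
outer loop
vertex 1.566 2.982 -2.511
vertex 1.713 3.864 -2.729
vertex 0.678 2.961 -3.194
endloop
endfacet
facet normal 0.160 0.958 -0.237
outer loop
vertex 0.825 3.843 -3.413
vertex 1.713 3.864 -2.729
vertex 1.414 3.558 -4.169
endloop
endfacet
facet normal 0.588 -0.286 -0.756
outer loop
vertex 2.302 3.579 -3.486
vertex 2.155 2.697 -3.267
vertex 1.414 3.558 -4.169
endloop
endfacet
facet normal 0.159 0.958 -0.237
outer loop
vertex 1.414 3.558 -4.169
vertex 1.713 3.864 -2.729
vertex 2.302 3.579 -3.486
endloop
endfacet
facet normal 0.792 0.019 0.610
outer loop
vertex 2.302 3.579 -3.486
vertex 1.566 2.982 -2.511
vertex 2.155 2.697 -3.267
endloop
endfacet
facet normal 0.792 0.019 0.610
outer loop
vertex 1.713 3.864 -2.729
vertex 1.566 2.982 -2.511
vertex 2.302 3.579 -3.486
endloop
endfacet

endsolid


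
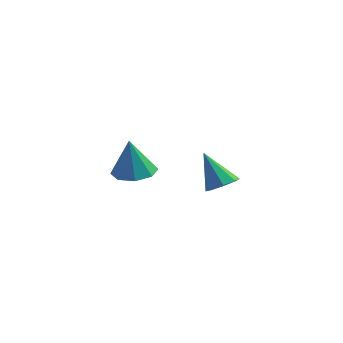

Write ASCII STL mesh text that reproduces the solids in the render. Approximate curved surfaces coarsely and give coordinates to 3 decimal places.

solid 
facet normal 0.547 -0.117 -0.829
outer loop
vertex 1.72 2.823 -3.223
vertex 1.169 2.339 -3.518
vertex 1.299 3.118 -3.542
endloop
endfacet
facet normal 0.239 0.850 0.470
outer loop
vertex 1.72 2.823 -3.223
vertex 1.299 3.118 -3.542
vertex 0.131 2.561 -1.942
endloop
endfacet
facet normal 0.547 -0.117 -0.829
outer loop
vertex 1.299 3.118 -3.542
vertex 1.169 2.339 -3.518
vertex 0.802 2.957 -3.847
endloop
endfacet
facet normal -0.347 0.935 0.072
outer loop
vertex 1.299 3.118 -3.542
vertex 0.802 2.957 -3.847
vertex 0.131 2.561 -1.942
endloop
endfacet
facet normal 0.547 -0.117 -0.829
outer loop
vertex 0.802 2.957 -3.847
vertex 1.169 2.339 -3.518
vertex 0.52 2.433 -3.959
endloop
endfacet
facet normal -0.846 0.497 -0.195
outer loop
vertex 0.802 2.957 -3.847
vertex 0.52 2.433 -3.959
vertex 0.131 2.561 -1.942
endloop
endfacet
facet normal 0.546 -0.118 -0.829
outer loop
vertex 0.52 2.433 -3.959
vertex 1.169 2.339 -3.518
vertex 0.618 1.855 -3.812
endloop
endfacet
facet normal -0.963 -0.207 -0.173
outer loop
vertex 0.52 2.433 -3.959
vertex 0.618 1.855 -3.812
vertex 0.131 2.561 -1.942
endloop
endfacet
facet normal 0.545 -0.117 -0.830
outer loop
vertex 0.618 1.855 -3.812
vertex 1.169 2.339 -3.518
vertex 1.039 1.56 -3.494
endloop
endfacet
facet normal -0.631 -0.766 0.125
outer loop
vertex 0.618 1.855 -3.812
vertex 1.039 1.56 -3.494
vertex 0.131 2.561 -1.942
endloop
endfacet
facet normal 0.547 -0.117 -0.829
outer loop
vertex 1.039 1.56 -3.494
vertex 1.169 2.339 -3.518
vertex 1.536 1.721 -3.189
endloop
endfacet
facet normal -0.045 -0.851 0.523
outer loop
vertex 1.039 1.56 -3.494
vertex 1.536 1.721 -3.189
vertex 0.131 2.561 -1.942
endloop
endfacet
facet normal 0.546 -0.117 -0.829
outer loop
vertex 1.536 1.721 -3.189
vertex 1.169 2.339 -3.518
vertex 1.818 2.244 -3.077
endloop
endfacet
facet normal 0.453 -0.414 0.790
outer loop
vertex 1.536 1.721 -3.189
vertex 1.818 2.244 -3.077
vertex 0.131 2.561 -1.942
endloop
endfacet
facet normal 0.546 -0.117 -0.829
outer loop
vertex 1.818 2.244 -3.077
vertex 1.169 2.339 -3.518
vertex 1.72 2.823 -3.223
endloop
endfacet
facet normal 0.571 0.290 0.768
outer loop
vertex 1.818 2.244 -3.077
vertex 1.72 2.823 -3.223
vertex 0.131 2.561 -1.942
endloop
endfacet
facet normal 0.063 0.111 -0.992
outer loop
vertex 0.39 -3.584 -0.761
vertex -0.114 -2.781 -0.703
vertex 0.81 -2.998 -0.669
endloop
endfacet
facet normal 0.702 -0.570 0.426
outer loop
vertex 0.39 -3.584 -0.761
vertex 0.81 -2.998 -0.669
vertex -0.226 -2.979 1.063
endloop
endfacet
facet normal 0.063 0.111 -0.992
outer loop
vertex 0.81 -2.998 -0.669
vertex -0.114 -2.781 -0.703
vertex 0.688 -2.285 -0.597
endloop
endfacet
facet normal 0.855 0.095 0.510
outer loop
vertex 0.81 -2.998 -0.669
vertex 0.688 -2.285 -0.597
vertex -0.226 -2.979 1.063
endloop
endfacet
facet normal 0.063 0.111 -0.992
outer loop
vertex 0.688 -2.285 -0.597
vertex -0.114 -2.781 -0.703
vertex 0.097 -1.862 -0.587
endloop
endfacet
facet normal 0.491 0.674 0.552
outer loop
vertex 0.688 -2.285 -0.597
vertex 0.097 -1.862 -0.587
vertex -0.226 -2.979 1.063
endloop
endfacet
facet normal 0.062 0.111 -0.992
outer loop
vertex 0.097 -1.862 -0.587
vertex -0.114 -2.781 -0.703
vertex -0.619 -1.978 -0.645
endloop
endfacet
facet normal -0.177 0.831 0.528
outer loop
vertex 0.097 -1.862 -0.587
vertex -0.619 -1.978 -0.645
vertex -0.226 -2.979 1.063
endloop
endfacet
facet normal 0.062 0.111 -0.992
outer loop
vertex -0.619 -1.978 -0.645
vertex -0.114 -2.781 -0.703
vertex -1.039 -2.565 -0.737
endloop
endfacet
facet normal -0.758 0.472 0.451
outer loop
vertex -0.619 -1.978 -0.645
vertex -1.039 -2.565 -0.737
vertex -0.226 -2.979 1.063
endloop
endfacet
facet normal 0.062 0.111 -0.992
outer loop
vertex -1.039 -2.565 -0.737
vertex -0.114 -2.781 -0.703
vertex -0.917 -3.278 -0.809
endloop
endfacet
facet normal -0.910 -0.193 0.367
outer loop
vertex -1.039 -2.565 -0.737
vertex -0.917 -3.278 -0.809
vertex -0.226 -2.979 1.063
endloop
endfacet
facet normal 0.062 0.111 -0.992
outer loop
vertex -0.917 -3.278 -0.809
vertex -0.114 -2.781 -0.703
vertex -0.326 -3.7 -0.819
endloop
endfacet
facet normal -0.546 -0.772 0.325
outer loop
vertex -0.917 -3.278 -0.809
vertex -0.326 -3.7 -0.819
vertex -0.226 -2.979 1.063
endloop
endfacet
facet normal 0.062 0.111 -0.992
outer loop
vertex -0.326 -3.7 -0.819
vertex -0.114 -2.781 -0.703
vertex 0.39 -3.584 -0.761
endloop
endfacet
facet normal 0.122 -0.929 0.349
outer loop
vertex -0.326 -3.7 -0.819
vertex 0.39 -3.584 -0.761
vertex -0.226 -2.979 1.063
endloop
endfacet

endsolid


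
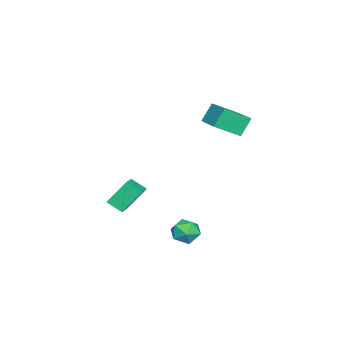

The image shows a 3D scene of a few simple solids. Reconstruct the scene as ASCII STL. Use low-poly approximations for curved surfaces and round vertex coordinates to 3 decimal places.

solid 
facet normal -0.464 0.293 0.836
outer loop
vertex -0.458 1.515 4.336
vertex 0.873 2.61 4.692
vertex -1.223 2.721 3.489
endloop
endfacet
facet normal -0.756 -0.622 -0.203
outer loop
vertex -0.633 2.35 2.428
vertex -0.458 1.515 4.336
vertex -1.223 2.721 3.489
endloop
endfacet
facet normal -0.464 0.292 0.836
outer loop
vertex -1.223 2.721 3.489
vertex 0.873 2.61 4.692
vertex 0.108 3.816 3.846
endloop
endfacet
facet normal -0.461 0.726 -0.510
outer loop
vertex 0.108 3.816 3.846
vertex -0.633 2.35 2.428
vertex -1.223 2.721 3.489
endloop
endfacet
facet normal 0.461 -0.726 0.510
outer loop
vertex -0.458 1.515 4.336
vertex 1.463 2.239 3.631
vertex 0.873 2.61 4.692
endloop
endfacet
facet normal -0.756 -0.622 -0.203
outer loop
vertex 0.132 1.144 3.274
vertex -0.458 1.515 4.336
vertex -0.633 2.35 2.428
endloop
endfacet
facet normal 0.461 -0.726 0.510
outer loop
vertex 0.132 1.144 3.274
vertex 1.463 2.239 3.631
vertex -0.458 1.515 4.336
endloop
endfacet
facet normal 0.756 0.622 0.203
outer loop
vertex 0.873 2.61 4.692
vertex 1.463 2.239 3.631
vertex 0.108 3.816 3.846
endloop
endfacet
facet normal -0.461 0.726 -0.510
outer loop
vertex 0.698 3.445 2.784
vertex -0.633 2.35 2.428
vertex 0.108 3.816 3.846
endloop
endfacet
facet normal 0.756 0.622 0.203
outer loop
vertex 0.108 3.816 3.846
vertex 1.463 2.239 3.631
vertex 0.698 3.445 2.784
endloop
endfacet
facet normal 0.464 -0.292 -0.836
outer loop
vertex 0.698 3.445 2.784
vertex 0.132 1.144 3.274
vertex -0.633 2.35 2.428
endloop
endfacet
facet normal 0.465 -0.292 -0.836
outer loop
vertex 1.463 2.239 3.631
vertex 0.132 1.144 3.274
vertex 0.698 3.445 2.784
endloop
endfacet
facet normal 0.438 0.749 0.497
outer loop
vertex 3.458 2.226 -3.206
vertex 3.43 1.75 -2.463
vertex 4.131 1.694 -2.997
endloop
endfacet
facet normal 0.644 0.742 -0.187
outer loop
vertex 3.458 2.226 -3.206
vertex 4.131 1.694 -2.997
vertex 3.842 1.735 -3.831
endloop
endfacet
facet normal 0.061 0.803 -0.593
outer loop
vertex 3.458 2.226 -3.206
vertex 3.842 1.735 -3.831
vertex 2.963 1.816 -3.812
endloop
endfacet
facet normal -0.504 0.848 -0.162
outer loop
vertex 3.458 2.226 -3.206
vertex 2.963 1.816 -3.812
vertex 2.708 1.826 -2.966
endloop
endfacet
facet normal -0.271 0.815 0.512
outer loop
vertex 3.458 2.226 -3.206
vertex 2.708 1.826 -2.966
vertex 3.43 1.75 -2.463
endloop
endfacet
facet normal 0.941 0.106 -0.321
outer loop
vertex 3.842 1.735 -3.831
vertex 4.131 1.694 -2.997
vertex 4.052 0.954 -3.474
endloop
endfacet
facet normal 0.608 0.119 0.785
outer loop
vertex 4.131 1.694 -2.997
vertex 3.43 1.75 -2.463
vertex 3.797 0.964 -2.628
endloop
endfacet
facet normal -0.541 0.225 0.810
outer loop
vertex 3.43 1.75 -2.463
vertex 2.708 1.826 -2.966
vertex 2.918 1.045 -2.609
endloop
endfacet
facet normal -0.919 0.279 -0.280
outer loop
vertex 2.708 1.826 -2.966
vertex 2.963 1.816 -3.812
vertex 2.629 1.086 -3.443
endloop
endfacet
facet normal -0.002 0.204 -0.979
outer loop
vertex 2.963 1.816 -3.812
vertex 3.842 1.735 -3.831
vertex 3.33 1.03 -3.977
endloop
endfacet
facet normal 0.504 -0.848 0.162
outer loop
vertex 3.302 0.554 -3.234
vertex 4.052 0.954 -3.474
vertex 3.797 0.964 -2.628
endloop
endfacet
facet normal -0.061 -0.803 0.593
outer loop
vertex 3.302 0.554 -3.234
vertex 3.797 0.964 -2.628
vertex 2.918 1.045 -2.609
endloop
endfacet
facet normal -0.644 -0.742 0.187
outer loop
vertex 3.302 0.554 -3.234
vertex 2.918 1.045 -2.609
vertex 2.629 1.086 -3.443
endloop
endfacet
facet normal -0.438 -0.749 -0.497
outer loop
vertex 3.302 0.554 -3.234
vertex 2.629 1.086 -3.443
vertex 3.33 1.03 -3.977
endloop
endfacet
facet normal 0.271 -0.815 -0.512
outer loop
vertex 3.302 0.554 -3.234
vertex 3.33 1.03 -3.977
vertex 4.052 0.954 -3.474
endloop
endfacet
facet normal 0.919 -0.279 0.280
outer loop
vertex 3.797 0.964 -2.628
vertex 4.052 0.954 -3.474
vertex 4.131 1.694 -2.997
endloop
endfacet
facet normal 0.002 -0.204 0.979
outer loop
vertex 2.918 1.045 -2.609
vertex 3.797 0.964 -2.628
vertex 3.43 1.75 -2.463
endloop
endfacet
facet normal -0.941 -0.106 0.321
outer loop
vertex 2.629 1.086 -3.443
vertex 2.918 1.045 -2.609
vertex 2.708 1.826 -2.966
endloop
endfacet
facet normal -0.608 -0.119 -0.785
outer loop
vertex 3.33 1.03 -3.977
vertex 2.629 1.086 -3.443
vertex 2.963 1.816 -3.812
endloop
endfacet
facet normal 0.541 -0.225 -0.810
outer loop
vertex 4.052 0.954 -3.474
vertex 3.33 1.03 -3.977
vertex 3.842 1.735 -3.831
endloop
endfacet
facet normal -0.346 0.520 0.781
outer loop
vertex 2.093 -2.3 -0.883
vertex 2.138 -1.418 -1.451
vertex 0.827 -2.507 -1.306
endloop
endfacet
facet normal -0.043 -0.840 0.541
outer loop
vertex 1.422 -3.402 -2.649
vertex 2.093 -2.3 -0.883
vertex 0.827 -2.507 -1.306
endloop
endfacet
facet normal -0.346 0.520 0.781
outer loop
vertex 0.827 -2.507 -1.306
vertex 2.138 -1.418 -1.451
vertex 0.872 -1.625 -1.874
endloop
endfacet
facet normal -0.937 -0.154 -0.313
outer loop
vertex 0.872 -1.625 -1.874
vertex 1.422 -3.402 -2.649
vertex 0.827 -2.507 -1.306
endloop
endfacet
facet normal 0.937 0.154 0.313
outer loop
vertex 2.093 -2.3 -0.883
vertex 2.733 -2.313 -2.794
vertex 2.138 -1.418 -1.451
endloop
endfacet
facet normal -0.043 -0.840 0.541
outer loop
vertex 2.688 -3.195 -2.226
vertex 2.093 -2.3 -0.883
vertex 1.422 -3.402 -2.649
endloop
endfacet
facet normal 0.937 0.154 0.313
outer loop
vertex 2.688 -3.195 -2.226
vertex 2.733 -2.313 -2.794
vertex 2.093 -2.3 -0.883
endloop
endfacet
facet normal 0.043 0.840 -0.541
outer loop
vertex 2.138 -1.418 -1.451
vertex 2.733 -2.313 -2.794
vertex 0.872 -1.625 -1.874
endloop
endfacet
facet normal -0.937 -0.154 -0.313
outer loop
vertex 1.467 -2.52 -3.217
vertex 1.422 -3.402 -2.649
vertex 0.872 -1.625 -1.874
endloop
endfacet
facet normal 0.043 0.840 -0.541
outer loop
vertex 0.872 -1.625 -1.874
vertex 2.733 -2.313 -2.794
vertex 1.467 -2.52 -3.217
endloop
endfacet
facet normal 0.346 -0.520 -0.781
outer loop
vertex 1.467 -2.52 -3.217
vertex 2.688 -3.195 -2.226
vertex 1.422 -3.402 -2.649
endloop
endfacet
facet normal 0.346 -0.520 -0.781
outer loop
vertex 2.733 -2.313 -2.794
vertex 2.688 -3.195 -2.226
vertex 1.467 -2.52 -3.217
endloop
endfacet

endsolid


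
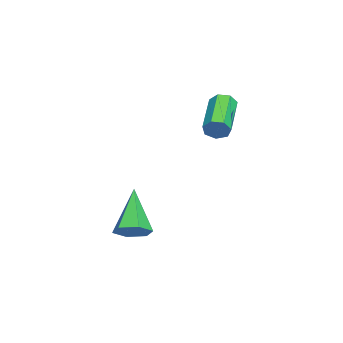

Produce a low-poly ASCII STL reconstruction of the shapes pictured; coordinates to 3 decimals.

solid 
facet normal 0.651 0.101 -0.752
outer loop
vertex 1.222 -4.219 -1.827
vertex 0.737 -3.814 -2.192
vertex 1.211 -3.494 -1.739
endloop
endfacet
facet normal 0.537 -0.094 0.838
outer loop
vertex 1.222 -4.219 -1.827
vertex 1.211 -3.494 -1.739
vertex -0.617 -4.026 -0.628
endloop
endfacet
facet normal 0.651 0.101 -0.752
outer loop
vertex 1.211 -3.494 -1.739
vertex 0.737 -3.814 -2.192
vertex 0.726 -3.089 -2.104
endloop
endfacet
facet normal 0.161 0.760 0.629
outer loop
vertex 1.211 -3.494 -1.739
vertex 0.726 -3.089 -2.104
vertex -0.617 -4.026 -0.628
endloop
endfacet
facet normal 0.652 0.101 -0.752
outer loop
vertex 0.726 -3.089 -2.104
vertex 0.737 -3.814 -2.192
vertex 0.252 -3.409 -2.558
endloop
endfacet
facet normal -0.565 0.825 0.009
outer loop
vertex 0.726 -3.089 -2.104
vertex 0.252 -3.409 -2.558
vertex -0.617 -4.026 -0.628
endloop
endfacet
facet normal 0.652 0.101 -0.752
outer loop
vertex 0.252 -3.409 -2.558
vertex 0.737 -3.814 -2.192
vertex 0.263 -4.134 -2.646
endloop
endfacet
facet normal -0.915 0.035 -0.401
outer loop
vertex 0.252 -3.409 -2.558
vertex 0.263 -4.134 -2.646
vertex -0.617 -4.026 -0.628
endloop
endfacet
facet normal 0.651 0.102 -0.752
outer loop
vertex 0.263 -4.134 -2.646
vertex 0.737 -3.814 -2.192
vertex 0.748 -4.539 -2.281
endloop
endfacet
facet normal -0.540 -0.819 -0.192
outer loop
vertex 0.263 -4.134 -2.646
vertex 0.748 -4.539 -2.281
vertex -0.617 -4.026 -0.628
endloop
endfacet
facet normal 0.651 0.102 -0.752
outer loop
vertex 0.748 -4.539 -2.281
vertex 0.737 -3.814 -2.192
vertex 1.222 -4.219 -1.827
endloop
endfacet
facet normal 0.187 -0.884 0.428
outer loop
vertex 0.748 -4.539 -2.281
vertex 1.222 -4.219 -1.827
vertex -0.617 -4.026 -0.628
endloop
endfacet
facet normal 0.923 0.024 -0.384
outer loop
vertex -1.396 -0.934 2.515
vertex -1.562 -1.216 2.098
vertex -1.551 -0.689 2.158
endloop
endfacet
facet normal 0.185 0.846 0.500
outer loop
vertex -1.396 -0.934 2.515
vertex -1.551 -0.689 2.158
vertex -3.232 -0.983 3.279
endloop
endfacet
facet normal 0.185 0.846 0.500
outer loop
vertex -3.232 -0.983 3.279
vertex -1.551 -0.689 2.158
vertex -3.387 -0.738 2.922
endloop
endfacet
facet normal -0.923 -0.024 0.384
outer loop
vertex -3.232 -0.983 3.279
vertex -3.387 -0.738 2.922
vertex -3.398 -1.264 2.862
endloop
endfacet
facet normal 0.923 0.024 -0.384
outer loop
vertex -1.551 -0.689 2.158
vertex -1.562 -1.216 2.098
vertex -1.714 -0.841 1.756
endloop
endfacet
facet normal -0.149 0.943 -0.296
outer loop
vertex -1.551 -0.689 2.158
vertex -1.714 -0.841 1.756
vertex -3.387 -0.738 2.922
endloop
endfacet
facet normal -0.147 0.944 -0.295
outer loop
vertex -3.387 -0.738 2.922
vertex -1.714 -0.841 1.756
vertex -3.551 -0.889 2.52
endloop
endfacet
facet normal -0.922 -0.025 0.386
outer loop
vertex -3.387 -0.738 2.922
vertex -3.551 -0.889 2.52
vertex -3.398 -1.264 2.862
endloop
endfacet
facet normal 0.923 0.024 -0.384
outer loop
vertex -1.714 -0.841 1.756
vertex -1.562 -1.216 2.098
vertex -1.763 -1.275 1.611
endloop
endfacet
facet normal -0.370 0.332 -0.868
outer loop
vertex -1.714 -0.841 1.756
vertex -1.763 -1.275 1.611
vertex -3.551 -0.889 2.52
endloop
endfacet
facet normal -0.370 0.331 -0.868
outer loop
vertex -3.551 -0.889 2.52
vertex -1.763 -1.275 1.611
vertex -3.599 -1.323 2.375
endloop
endfacet
facet normal -0.923 -0.026 0.384
outer loop
vertex -3.551 -0.889 2.52
vertex -3.599 -1.323 2.375
vertex -3.398 -1.264 2.862
endloop
endfacet
facet normal 0.923 0.025 -0.384
outer loop
vertex -1.763 -1.275 1.611
vertex -1.562 -1.216 2.098
vertex -1.66 -1.664 1.833
endloop
endfacet
facet normal -0.313 -0.532 -0.787
outer loop
vertex -1.763 -1.275 1.611
vertex -1.66 -1.664 1.833
vertex -3.599 -1.323 2.375
endloop
endfacet
facet normal -0.313 -0.530 -0.788
outer loop
vertex -3.599 -1.323 2.375
vertex -1.66 -1.664 1.833
vertex -3.497 -1.713 2.597
endloop
endfacet
facet normal -0.923 -0.023 0.384
outer loop
vertex -3.599 -1.323 2.375
vertex -3.497 -1.713 2.597
vertex -3.398 -1.264 2.862
endloop
endfacet
facet normal 0.923 0.025 -0.384
outer loop
vertex -1.66 -1.664 1.833
vertex -1.562 -1.216 2.098
vertex -1.483 -1.716 2.255
endloop
endfacet
facet normal -0.021 -0.993 -0.114
outer loop
vertex -1.66 -1.664 1.833
vertex -1.483 -1.716 2.255
vertex -3.497 -1.713 2.597
endloop
endfacet
facet normal -0.020 -0.994 -0.112
outer loop
vertex -3.497 -1.713 2.597
vertex -1.483 -1.716 2.255
vertex -3.32 -1.764 3.019
endloop
endfacet
facet normal -0.923 -0.023 0.384
outer loop
vertex -3.497 -1.713 2.597
vertex -3.32 -1.764 3.019
vertex -3.398 -1.264 2.862
endloop
endfacet
facet normal 0.923 0.025 -0.384
outer loop
vertex -1.483 -1.716 2.255
vertex -1.562 -1.216 2.098
vertex -1.366 -1.391 2.558
endloop
endfacet
facet normal 0.287 -0.706 0.647
outer loop
vertex -1.483 -1.716 2.255
vertex -1.366 -1.391 2.558
vertex -3.32 -1.764 3.019
endloop
endfacet
facet normal 0.287 -0.708 0.645
outer loop
vertex -3.32 -1.764 3.019
vertex -1.366 -1.391 2.558
vertex -3.202 -1.44 3.322
endloop
endfacet
facet normal -0.923 -0.023 0.384
outer loop
vertex -3.32 -1.764 3.019
vertex -3.202 -1.44 3.322
vertex -3.398 -1.264 2.862
endloop
endfacet
facet normal 0.923 0.024 -0.384
outer loop
vertex -1.366 -1.391 2.558
vertex -1.562 -1.216 2.098
vertex -1.396 -0.934 2.515
endloop
endfacet
facet normal 0.379 0.111 0.919
outer loop
vertex -1.366 -1.391 2.558
vertex -1.396 -0.934 2.515
vertex -3.202 -1.44 3.322
endloop
endfacet
facet normal 0.379 0.111 0.919
outer loop
vertex -3.202 -1.44 3.322
vertex -1.396 -0.934 2.515
vertex -3.232 -0.983 3.279
endloop
endfacet
facet normal -0.923 -0.024 0.384
outer loop
vertex -3.202 -1.44 3.322
vertex -3.232 -0.983 3.279
vertex -3.398 -1.264 2.862
endloop
endfacet

endsolid


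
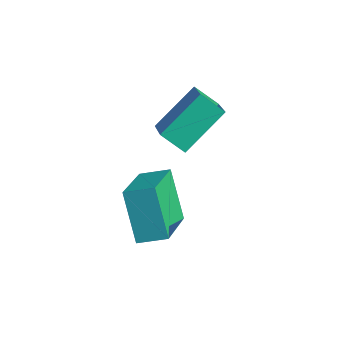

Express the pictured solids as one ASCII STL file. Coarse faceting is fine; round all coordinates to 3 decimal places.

solid 
facet normal -0.554 0.215 0.804
outer loop
vertex -0.321 1.121 -2.153
vertex 0.31 1.733 -1.882
vertex -1.302 2.608 -3.227
endloop
endfacet
facet normal -0.686 -0.665 -0.295
outer loop
vertex -0.37 2.247 -4.578
vertex -0.321 1.121 -2.153
vertex -1.302 2.608 -3.227
endloop
endfacet
facet normal -0.554 0.215 0.804
outer loop
vertex -1.302 2.608 -3.227
vertex 0.31 1.733 -1.882
vertex -0.671 3.22 -2.956
endloop
endfacet
facet normal -0.472 0.715 -0.516
outer loop
vertex -0.671 3.22 -2.956
vertex -0.37 2.247 -4.578
vertex -1.302 2.608 -3.227
endloop
endfacet
facet normal 0.472 -0.715 0.516
outer loop
vertex -0.321 1.121 -2.153
vertex 1.242 1.372 -3.233
vertex 0.31 1.733 -1.882
endloop
endfacet
facet normal -0.686 -0.665 -0.295
outer loop
vertex 0.611 0.76 -3.504
vertex -0.321 1.121 -2.153
vertex -0.37 2.247 -4.578
endloop
endfacet
facet normal 0.472 -0.715 0.516
outer loop
vertex 0.611 0.76 -3.504
vertex 1.242 1.372 -3.233
vertex -0.321 1.121 -2.153
endloop
endfacet
facet normal 0.686 0.665 0.295
outer loop
vertex 0.31 1.733 -1.882
vertex 1.242 1.372 -3.233
vertex -0.671 3.22 -2.956
endloop
endfacet
facet normal -0.472 0.715 -0.516
outer loop
vertex 0.261 2.859 -4.307
vertex -0.37 2.247 -4.578
vertex -0.671 3.22 -2.956
endloop
endfacet
facet normal 0.686 0.665 0.295
outer loop
vertex -0.671 3.22 -2.956
vertex 1.242 1.372 -3.233
vertex 0.261 2.859 -4.307
endloop
endfacet
facet normal 0.554 -0.215 -0.804
outer loop
vertex 0.261 2.859 -4.307
vertex 0.611 0.76 -3.504
vertex -0.37 2.247 -4.578
endloop
endfacet
facet normal 0.554 -0.215 -0.804
outer loop
vertex 1.242 1.372 -3.233
vertex 0.611 0.76 -3.504
vertex 0.261 2.859 -4.307
endloop
endfacet
facet normal -0.657 0.471 -0.589
outer loop
vertex -1.619 3.502 -1.823
vertex -1.495 4.899 -0.845
vertex -0.936 3.806 -2.342
endloop
endfacet
facet normal -0.072 -0.817 -0.573
outer loop
vertex 0.075 3.081 -1.435
vertex -1.619 3.502 -1.823
vertex -0.936 3.806 -2.342
endloop
endfacet
facet normal -0.657 0.471 -0.589
outer loop
vertex -0.936 3.806 -2.342
vertex -1.495 4.899 -0.845
vertex -0.812 5.203 -1.364
endloop
endfacet
facet normal 0.751 0.333 -0.571
outer loop
vertex -0.812 5.203 -1.364
vertex 0.075 3.081 -1.435
vertex -0.936 3.806 -2.342
endloop
endfacet
facet normal -0.751 -0.333 0.571
outer loop
vertex -1.619 3.502 -1.823
vertex -0.484 4.174 0.062
vertex -1.495 4.899 -0.845
endloop
endfacet
facet normal -0.072 -0.817 -0.573
outer loop
vertex -0.608 2.777 -0.916
vertex -1.619 3.502 -1.823
vertex 0.075 3.081 -1.435
endloop
endfacet
facet normal -0.751 -0.333 0.571
outer loop
vertex -0.608 2.777 -0.916
vertex -0.484 4.174 0.062
vertex -1.619 3.502 -1.823
endloop
endfacet
facet normal 0.072 0.817 0.573
outer loop
vertex -1.495 4.899 -0.845
vertex -0.484 4.174 0.062
vertex -0.812 5.203 -1.364
endloop
endfacet
facet normal 0.751 0.333 -0.571
outer loop
vertex 0.199 4.478 -0.457
vertex 0.075 3.081 -1.435
vertex -0.812 5.203 -1.364
endloop
endfacet
facet normal 0.072 0.817 0.573
outer loop
vertex -0.812 5.203 -1.364
vertex -0.484 4.174 0.062
vertex 0.199 4.478 -0.457
endloop
endfacet
facet normal 0.657 -0.471 0.589
outer loop
vertex 0.199 4.478 -0.457
vertex -0.608 2.777 -0.916
vertex 0.075 3.081 -1.435
endloop
endfacet
facet normal 0.657 -0.471 0.589
outer loop
vertex -0.484 4.174 0.062
vertex -0.608 2.777 -0.916
vertex 0.199 4.478 -0.457
endloop
endfacet

endsolid


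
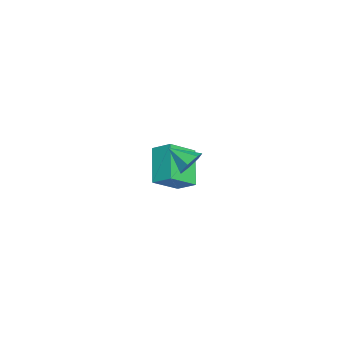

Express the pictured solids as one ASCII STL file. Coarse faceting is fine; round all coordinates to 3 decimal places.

solid 
facet normal -0.558 0.607 -0.566
outer loop
vertex -3.088 -1.656 0.147
vertex -1.61 -1.452 -1.093
vertex -3.44 -2.499 -0.41
endloop
endfacet
facet normal -0.762 -0.104 0.639
outer loop
vertex -2.53 -3.488 0.513
vertex -3.088 -1.656 0.147
vertex -3.44 -2.499 -0.41
endloop
endfacet
facet normal -0.558 0.606 -0.567
outer loop
vertex -3.44 -2.499 -0.41
vertex -1.61 -1.452 -1.093
vertex -1.961 -2.296 -1.65
endloop
endfacet
facet normal -0.328 -0.788 -0.521
outer loop
vertex -1.961 -2.296 -1.65
vertex -2.53 -3.488 0.513
vertex -3.44 -2.499 -0.41
endloop
endfacet
facet normal 0.328 0.788 0.521
outer loop
vertex -3.088 -1.656 0.147
vertex -0.7 -2.441 -0.17
vertex -1.61 -1.452 -1.093
endloop
endfacet
facet normal -0.762 -0.105 0.639
outer loop
vertex -2.179 -2.644 1.07
vertex -3.088 -1.656 0.147
vertex -2.53 -3.488 0.513
endloop
endfacet
facet normal 0.328 0.788 0.521
outer loop
vertex -2.179 -2.644 1.07
vertex -0.7 -2.441 -0.17
vertex -3.088 -1.656 0.147
endloop
endfacet
facet normal 0.762 0.105 -0.639
outer loop
vertex -1.61 -1.452 -1.093
vertex -0.7 -2.441 -0.17
vertex -1.961 -2.296 -1.65
endloop
endfacet
facet normal -0.328 -0.788 -0.521
outer loop
vertex -1.052 -3.284 -0.727
vertex -2.53 -3.488 0.513
vertex -1.961 -2.296 -1.65
endloop
endfacet
facet normal 0.762 0.104 -0.639
outer loop
vertex -1.961 -2.296 -1.65
vertex -0.7 -2.441 -0.17
vertex -1.052 -3.284 -0.727
endloop
endfacet
facet normal 0.559 -0.606 0.566
outer loop
vertex -1.052 -3.284 -0.727
vertex -2.179 -2.644 1.07
vertex -2.53 -3.488 0.513
endloop
endfacet
facet normal 0.558 -0.607 0.566
outer loop
vertex -0.7 -2.441 -0.17
vertex -2.179 -2.644 1.07
vertex -1.052 -3.284 -0.727
endloop
endfacet
facet normal 0.343 0.795 -0.501
outer loop
vertex 3.633 -1.211 3.584
vertex 3.026 -1.154 3.259
vertex 3.225 -0.865 3.854
endloop
endfacet
facet normal 0.417 -0.200 0.887
outer loop
vertex 3.633 -1.211 3.584
vertex 3.225 -0.865 3.854
vertex 2.614 -2.106 3.861
endloop
endfacet
facet normal 0.344 0.794 -0.501
outer loop
vertex 3.225 -0.865 3.854
vertex 3.026 -1.154 3.259
vertex 2.668 -0.736 3.676
endloop
endfacet
facet normal -0.272 0.139 0.952
outer loop
vertex 3.225 -0.865 3.854
vertex 2.668 -0.736 3.676
vertex 2.614 -2.106 3.861
endloop
endfacet
facet normal 0.345 0.794 -0.500
outer loop
vertex 2.668 -0.736 3.676
vertex 3.026 -1.154 3.259
vertex 2.381 -0.921 3.184
endloop
endfacet
facet normal -0.875 0.098 0.474
outer loop
vertex 2.668 -0.736 3.676
vertex 2.381 -0.921 3.184
vertex 2.614 -2.106 3.861
endloop
endfacet
facet normal 0.345 0.794 -0.501
outer loop
vertex 2.381 -0.921 3.184
vertex 3.026 -1.154 3.259
vertex 2.58 -1.282 2.749
endloop
endfacet
facet normal -0.938 -0.291 -0.187
outer loop
vertex 2.381 -0.921 3.184
vertex 2.58 -1.282 2.749
vertex 2.614 -2.106 3.861
endloop
endfacet
facet normal 0.345 0.794 -0.501
outer loop
vertex 2.58 -1.282 2.749
vertex 3.026 -1.154 3.259
vertex 3.115 -1.546 2.699
endloop
endfacet
facet normal -0.414 -0.737 -0.534
outer loop
vertex 2.58 -1.282 2.749
vertex 3.115 -1.546 2.699
vertex 2.614 -2.106 3.861
endloop
endfacet
facet normal 0.343 0.794 -0.501
outer loop
vertex 3.115 -1.546 2.699
vertex 3.026 -1.154 3.259
vertex 3.583 -1.514 3.07
endloop
endfacet
facet normal 0.303 -0.903 -0.304
outer loop
vertex 3.115 -1.546 2.699
vertex 3.583 -1.514 3.07
vertex 2.614 -2.106 3.861
endloop
endfacet
facet normal 0.343 0.794 -0.502
outer loop
vertex 3.583 -1.514 3.07
vertex 3.026 -1.154 3.259
vertex 3.633 -1.211 3.584
endloop
endfacet
facet normal 0.672 -0.664 0.326
outer loop
vertex 3.583 -1.514 3.07
vertex 3.633 -1.211 3.584
vertex 2.614 -2.106 3.861
endloop
endfacet

endsolid


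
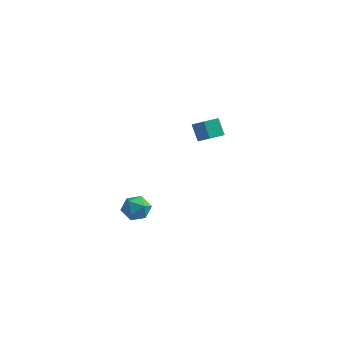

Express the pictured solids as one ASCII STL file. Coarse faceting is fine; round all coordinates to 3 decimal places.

solid 
facet normal 0.245 -0.092 0.965
outer loop
vertex 2.591 -3.058 1.197
vertex 2.313 -3.774 1.199
vertex 3.05 -3.648 1.024
endloop
endfacet
facet normal 0.691 0.353 0.631
outer loop
vertex 2.591 -3.058 1.197
vertex 3.05 -3.648 1.024
vertex 3.09 -2.999 0.617
endloop
endfacet
facet normal 0.305 0.885 0.352
outer loop
vertex 2.591 -3.058 1.197
vertex 3.09 -2.999 0.617
vertex 2.378 -2.723 0.54
endloop
endfacet
facet normal -0.381 0.768 0.515
outer loop
vertex 2.591 -3.058 1.197
vertex 2.378 -2.723 0.54
vertex 1.898 -3.202 0.899
endloop
endfacet
facet normal -0.418 0.165 0.893
outer loop
vertex 2.591 -3.058 1.197
vertex 1.898 -3.202 0.899
vertex 2.313 -3.774 1.199
endloop
endfacet
facet normal 0.996 -0.002 0.094
outer loop
vertex 3.09 -2.999 0.617
vertex 3.05 -3.648 1.024
vertex 3.122 -3.678 0.261
endloop
endfacet
facet normal 0.274 -0.723 0.634
outer loop
vertex 3.05 -3.648 1.024
vertex 2.313 -3.774 1.199
vertex 2.642 -4.157 0.62
endloop
endfacet
facet normal -0.799 -0.309 0.517
outer loop
vertex 2.313 -3.774 1.199
vertex 1.898 -3.202 0.899
vertex 1.93 -3.881 0.543
endloop
endfacet
facet normal -0.738 0.668 -0.096
outer loop
vertex 1.898 -3.202 0.899
vertex 2.378 -2.723 0.54
vertex 1.97 -3.232 0.136
endloop
endfacet
facet normal 0.371 0.858 -0.356
outer loop
vertex 2.378 -2.723 0.54
vertex 3.09 -2.999 0.617
vertex 2.707 -3.106 -0.039
endloop
endfacet
facet normal 0.381 -0.768 -0.515
outer loop
vertex 2.429 -3.822 -0.037
vertex 3.122 -3.678 0.261
vertex 2.642 -4.157 0.62
endloop
endfacet
facet normal -0.305 -0.885 -0.352
outer loop
vertex 2.429 -3.822 -0.037
vertex 2.642 -4.157 0.62
vertex 1.93 -3.881 0.543
endloop
endfacet
facet normal -0.691 -0.353 -0.631
outer loop
vertex 2.429 -3.822 -0.037
vertex 1.93 -3.881 0.543
vertex 1.97 -3.232 0.136
endloop
endfacet
facet normal -0.245 0.092 -0.965
outer loop
vertex 2.429 -3.822 -0.037
vertex 1.97 -3.232 0.136
vertex 2.707 -3.106 -0.039
endloop
endfacet
facet normal 0.418 -0.165 -0.893
outer loop
vertex 2.429 -3.822 -0.037
vertex 2.707 -3.106 -0.039
vertex 3.122 -3.678 0.261
endloop
endfacet
facet normal 0.738 -0.668 0.096
outer loop
vertex 2.642 -4.157 0.62
vertex 3.122 -3.678 0.261
vertex 3.05 -3.648 1.024
endloop
endfacet
facet normal -0.371 -0.858 0.356
outer loop
vertex 1.93 -3.881 0.543
vertex 2.642 -4.157 0.62
vertex 2.313 -3.774 1.199
endloop
endfacet
facet normal -0.996 0.002 -0.094
outer loop
vertex 1.97 -3.232 0.136
vertex 1.93 -3.881 0.543
vertex 1.898 -3.202 0.899
endloop
endfacet
facet normal -0.274 0.723 -0.634
outer loop
vertex 2.707 -3.106 -0.039
vertex 1.97 -3.232 0.136
vertex 2.378 -2.723 0.54
endloop
endfacet
facet normal 0.799 0.309 -0.517
outer loop
vertex 3.122 -3.678 0.261
vertex 2.707 -3.106 -0.039
vertex 3.09 -2.999 0.617
endloop
endfacet
facet normal 0.490 -0.342 -0.802
outer loop
vertex 3.938 2.784 2.355
vertex 3.305 2.772 1.973
vertex 3.726 3.38 1.971
endloop
endfacet
facet normal 0.824 0.484 0.296
outer loop
vertex 3.938 2.784 2.355
vertex 3.726 3.38 1.971
vertex 3.429 3.14 3.189
endloop
endfacet
facet normal 0.824 0.484 0.296
outer loop
vertex 3.429 3.14 3.189
vertex 3.726 3.38 1.971
vertex 3.217 3.736 2.805
endloop
endfacet
facet normal -0.490 0.342 0.802
outer loop
vertex 3.429 3.14 3.189
vertex 3.217 3.736 2.805
vertex 2.795 3.128 2.807
endloop
endfacet
facet normal 0.490 -0.342 -0.802
outer loop
vertex 3.726 3.38 1.971
vertex 3.305 2.772 1.973
vertex 3.092 3.368 1.589
endloop
endfacet
facet normal 0.164 0.939 -0.301
outer loop
vertex 3.726 3.38 1.971
vertex 3.092 3.368 1.589
vertex 3.217 3.736 2.805
endloop
endfacet
facet normal 0.164 0.939 -0.301
outer loop
vertex 3.217 3.736 2.805
vertex 3.092 3.368 1.589
vertex 2.583 3.724 2.423
endloop
endfacet
facet normal -0.490 0.342 0.802
outer loop
vertex 3.217 3.736 2.805
vertex 2.583 3.724 2.423
vertex 2.795 3.128 2.807
endloop
endfacet
facet normal 0.490 -0.342 -0.802
outer loop
vertex 3.092 3.368 1.589
vertex 3.305 2.772 1.973
vertex 2.671 2.76 1.591
endloop
endfacet
facet normal -0.660 0.455 -0.597
outer loop
vertex 3.092 3.368 1.589
vertex 2.671 2.76 1.591
vertex 2.583 3.724 2.423
endloop
endfacet
facet normal -0.660 0.455 -0.597
outer loop
vertex 2.583 3.724 2.423
vertex 2.671 2.76 1.591
vertex 2.162 3.116 2.425
endloop
endfacet
facet normal -0.490 0.342 0.802
outer loop
vertex 2.583 3.724 2.423
vertex 2.162 3.116 2.425
vertex 2.795 3.128 2.807
endloop
endfacet
facet normal 0.490 -0.342 -0.802
outer loop
vertex 2.671 2.76 1.591
vertex 3.305 2.772 1.973
vertex 2.883 2.164 1.975
endloop
endfacet
facet normal -0.824 -0.484 -0.296
outer loop
vertex 2.671 2.76 1.591
vertex 2.883 2.164 1.975
vertex 2.162 3.116 2.425
endloop
endfacet
facet normal -0.824 -0.484 -0.296
outer loop
vertex 2.162 3.116 2.425
vertex 2.883 2.164 1.975
vertex 2.374 2.52 2.809
endloop
endfacet
facet normal -0.490 0.342 0.802
outer loop
vertex 2.162 3.116 2.425
vertex 2.374 2.52 2.809
vertex 2.795 3.128 2.807
endloop
endfacet
facet normal 0.490 -0.342 -0.802
outer loop
vertex 2.883 2.164 1.975
vertex 3.305 2.772 1.973
vertex 3.517 2.176 2.357
endloop
endfacet
facet normal -0.164 -0.939 0.301
outer loop
vertex 2.883 2.164 1.975
vertex 3.517 2.176 2.357
vertex 2.374 2.52 2.809
endloop
endfacet
facet normal -0.164 -0.939 0.301
outer loop
vertex 2.374 2.52 2.809
vertex 3.517 2.176 2.357
vertex 3.008 2.532 3.191
endloop
endfacet
facet normal -0.490 0.342 0.802
outer loop
vertex 2.374 2.52 2.809
vertex 3.008 2.532 3.191
vertex 2.795 3.128 2.807
endloop
endfacet
facet normal 0.490 -0.342 -0.802
outer loop
vertex 3.517 2.176 2.357
vertex 3.305 2.772 1.973
vertex 3.938 2.784 2.355
endloop
endfacet
facet normal 0.660 -0.455 0.597
outer loop
vertex 3.517 2.176 2.357
vertex 3.938 2.784 2.355
vertex 3.008 2.532 3.191
endloop
endfacet
facet normal 0.660 -0.455 0.597
outer loop
vertex 3.008 2.532 3.191
vertex 3.938 2.784 2.355
vertex 3.429 3.14 3.189
endloop
endfacet
facet normal -0.490 0.342 0.802
outer loop
vertex 3.008 2.532 3.191
vertex 3.429 3.14 3.189
vertex 2.795 3.128 2.807
endloop
endfacet

endsolid
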